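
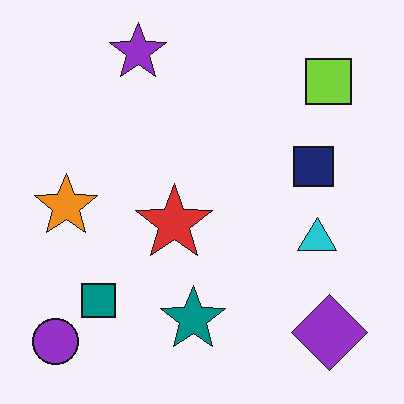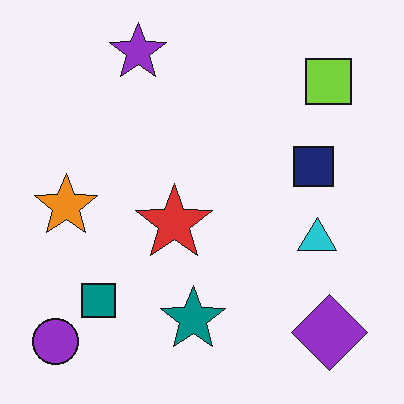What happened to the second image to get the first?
This is the original image JPEG-compressed with visible artifacts.

Blocky 8×8 compression artifacts appear around shape edges and the flat background shows ringing — characteristic JPEG degradation.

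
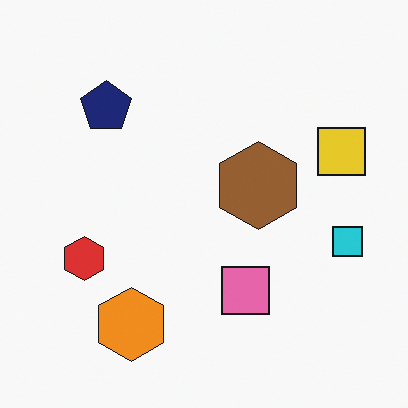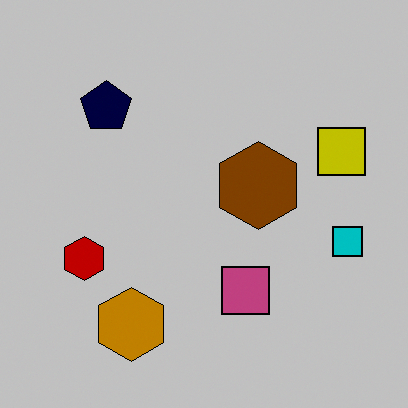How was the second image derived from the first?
The image was aggressively posterized.

Each flat color has snapped to a coarser quantized level — most visibly, the near-white background has dropped to a flat grey.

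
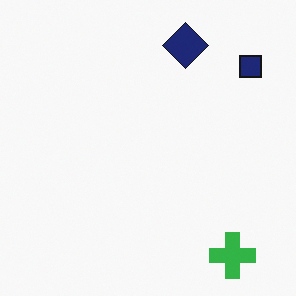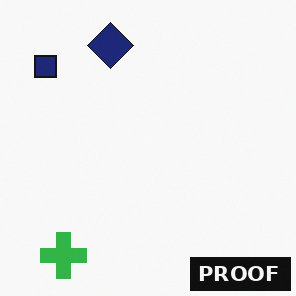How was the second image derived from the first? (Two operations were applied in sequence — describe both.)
This is the original image flipped horizontally (left ↔ right), then watermarked with the text "PROOF" in the lower-right corner.

The navy square is in the top-right of the first image and the top-left of the second — shapes on opposite sides of the vertical midline have swapped in a mirror flip. A dark label reading "PROOF" appears in the lower-right corner.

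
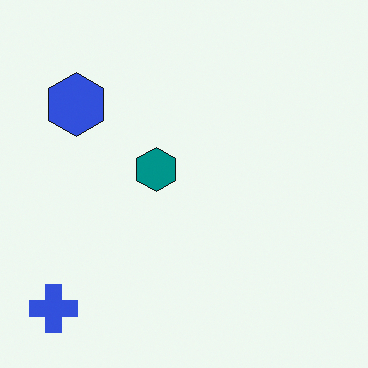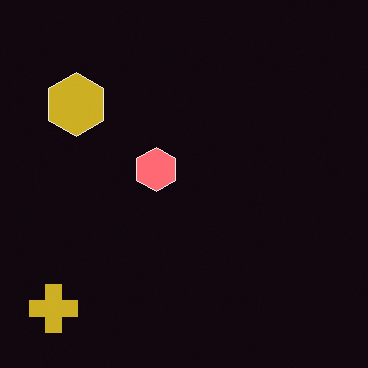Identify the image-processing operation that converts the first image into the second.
It was color-inverted (negative).

The light background has become dark and every shape's color is its complement — a photographic negative.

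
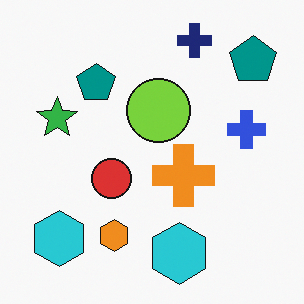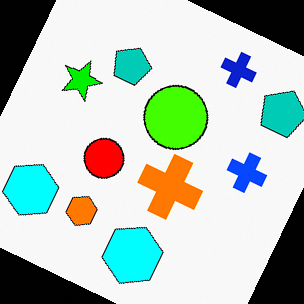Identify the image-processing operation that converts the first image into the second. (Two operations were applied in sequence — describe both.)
This is the original image rotated clockwise by a moderate amount, then heavily oversaturated.

Every shape is tilted by the same angle and the image corners show triangular fill wedges — a whole-image rotation by a non-right angle. All colors are more vivid — a global saturation change.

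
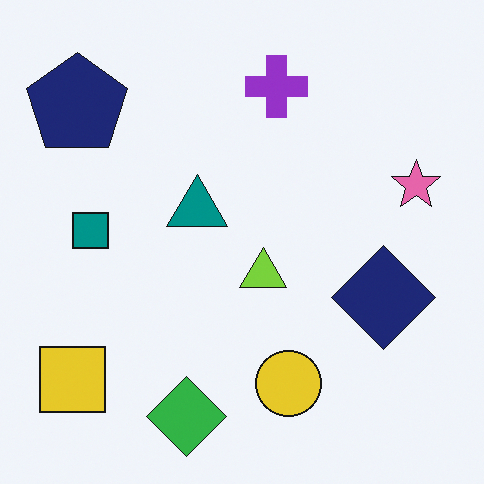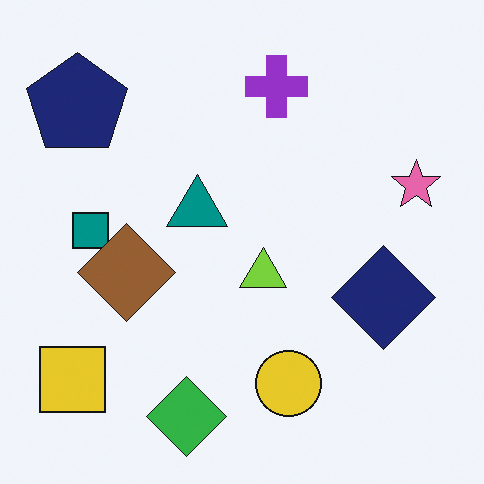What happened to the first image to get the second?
The image was overlaid with an additional brown diamond.

A brown diamond appears in the second image that is absent from the first.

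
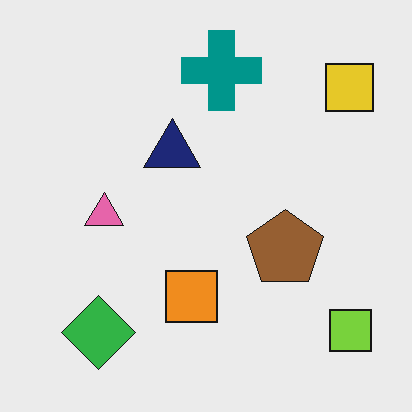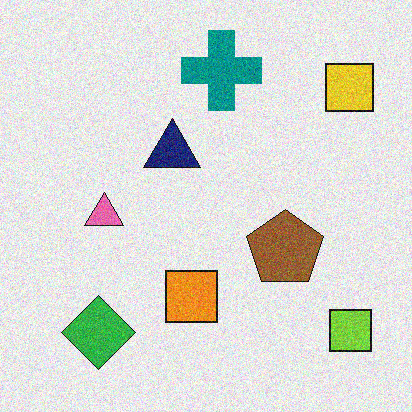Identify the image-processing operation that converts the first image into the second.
The transformation is: degraded with visible gaussian noise.

Random speckle covers the whole image, including the flat background.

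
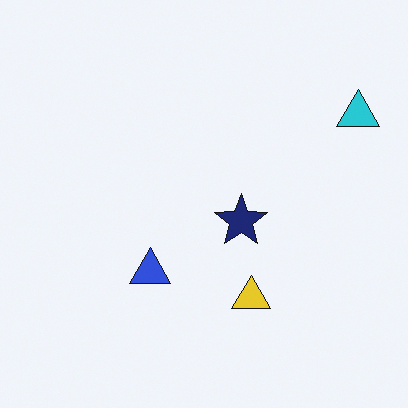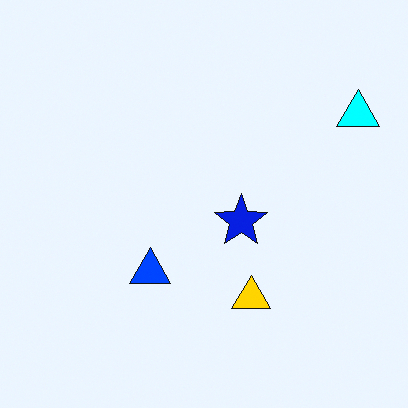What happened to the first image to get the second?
The image was heavily oversaturated.

All colors are more vivid — a global saturation change.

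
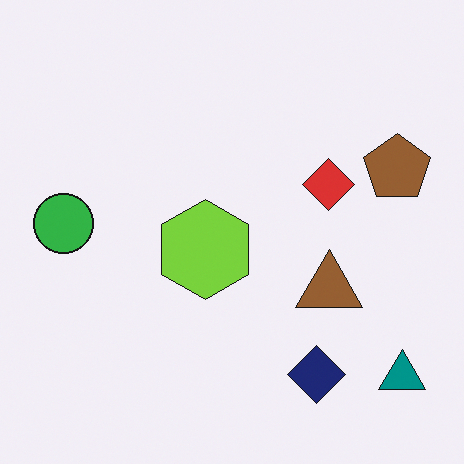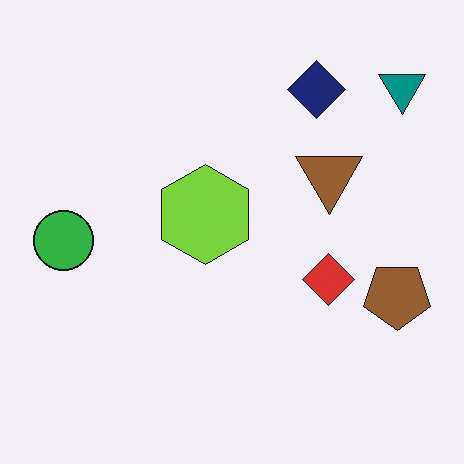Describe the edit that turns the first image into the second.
The transformation is: flipped vertically (top ↔ bottom).

The teal triangle is in the bottom-right of the first image and the top-right of the second — shapes on opposite sides of the horizontal midline have swapped in a mirror flip.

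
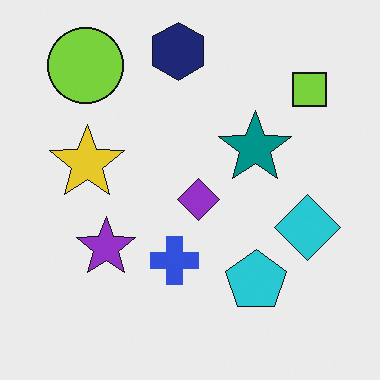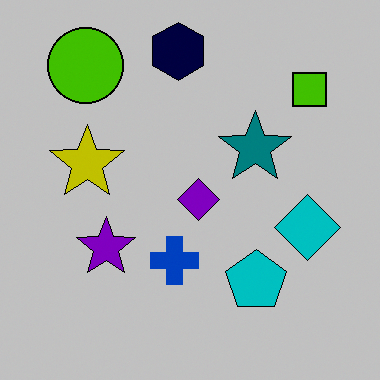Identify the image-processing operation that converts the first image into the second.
The image was aggressively posterized.

Each flat color has snapped to a coarser quantized level — most visibly, the near-white background has dropped to a flat grey.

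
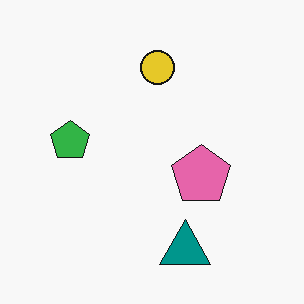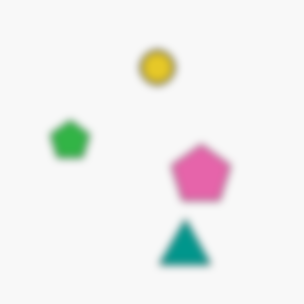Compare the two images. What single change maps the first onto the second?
The image was noticeably gaussian-blurred.

Shape edges and outlines are uniformly softened across the whole image.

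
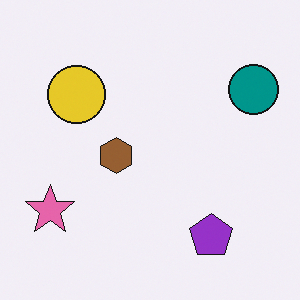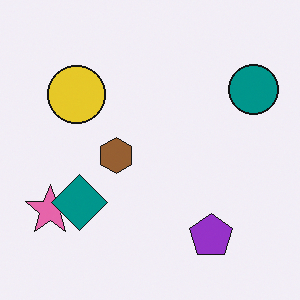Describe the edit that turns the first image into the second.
The transformation is: overlaid with an additional teal diamond.

A teal diamond appears in the second image that is absent from the first.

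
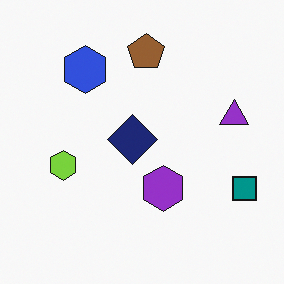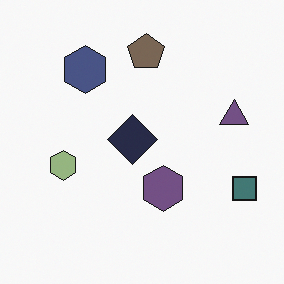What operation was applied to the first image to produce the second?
This is the original image made much more muted (saturation change).

All colors are more muted and greyish — a global saturation change.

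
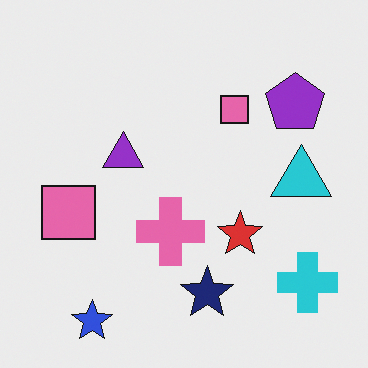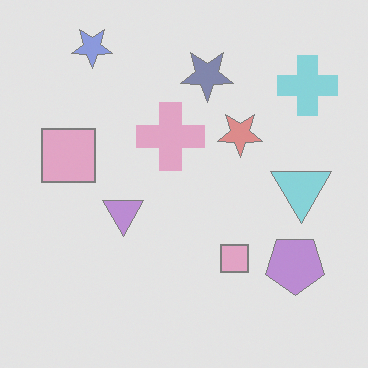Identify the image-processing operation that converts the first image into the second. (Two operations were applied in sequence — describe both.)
Flipped vertically (top ↔ bottom), then washed out (contrast reduced).

The blue star is in the bottom-left of the first image and the top-left of the second — shapes on opposite sides of the horizontal midline have swapped in a mirror flip. Tones are pushed toward mid-grey across the whole image — a global contrast change.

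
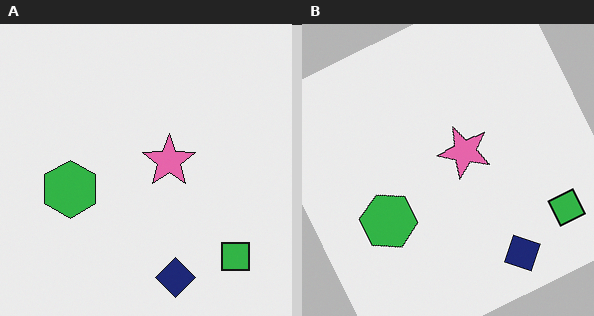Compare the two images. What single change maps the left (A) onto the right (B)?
The transformation is: rotated counter-clockwise by a clearly visible amount.

Every shape is tilted by the same angle and the image corners show triangular fill wedges — a whole-image rotation by a non-right angle.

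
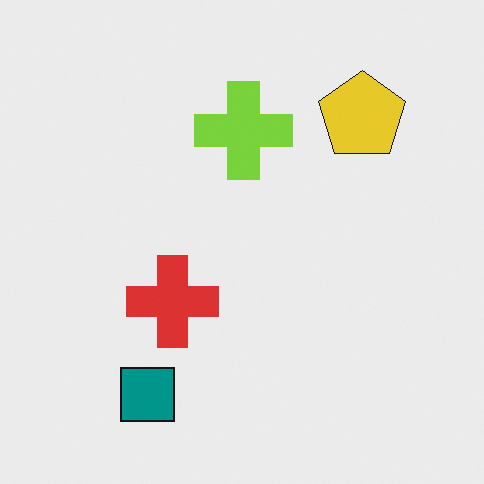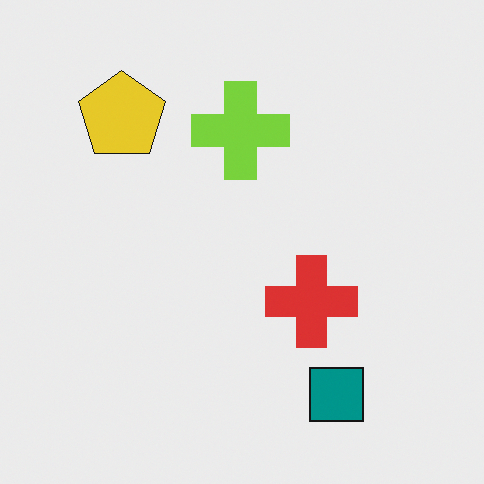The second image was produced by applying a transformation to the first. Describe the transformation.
Flipped horizontally (left ↔ right).

The yellow pentagon is in the top-right of the first image and the top-left of the second — shapes on opposite sides of the vertical midline have swapped in a mirror flip.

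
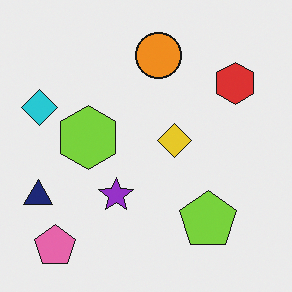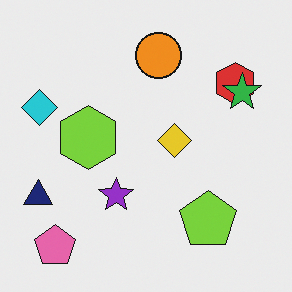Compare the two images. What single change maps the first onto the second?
The second image is the first overlaid with an additional green star.

A green star appears in the second image that is absent from the first.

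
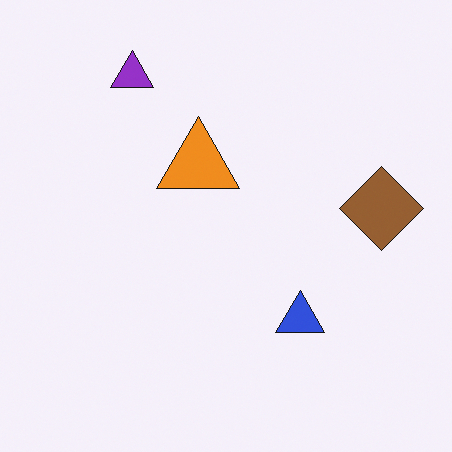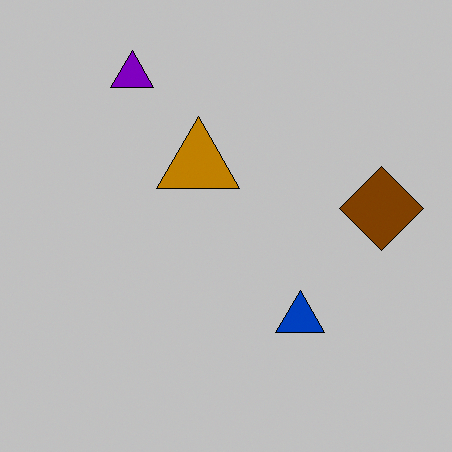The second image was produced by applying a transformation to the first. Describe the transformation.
Heavily posterized to just a handful of flat colors.

Each flat color has snapped to a coarser quantized level — most visibly, the near-white background has dropped to a flat grey.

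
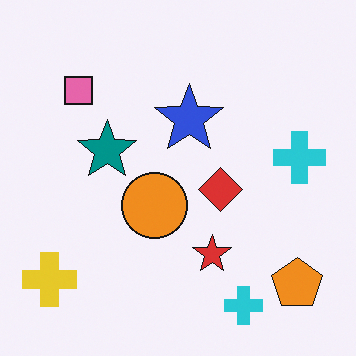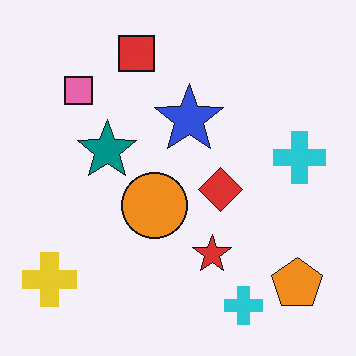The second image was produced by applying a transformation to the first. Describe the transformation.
The second image is the first overlaid with an additional red square.

A red square appears in the second image that is absent from the first.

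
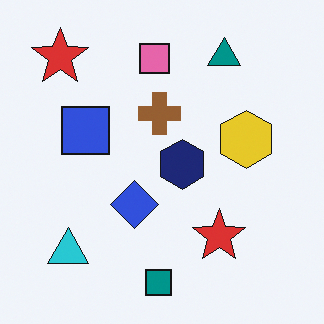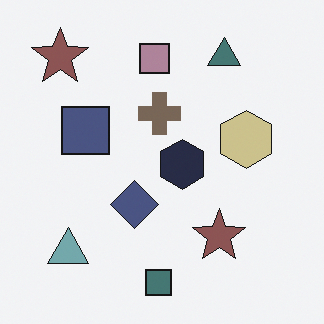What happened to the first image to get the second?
The second image is the first made much more muted (saturation change).

All colors are more muted and greyish — a global saturation change.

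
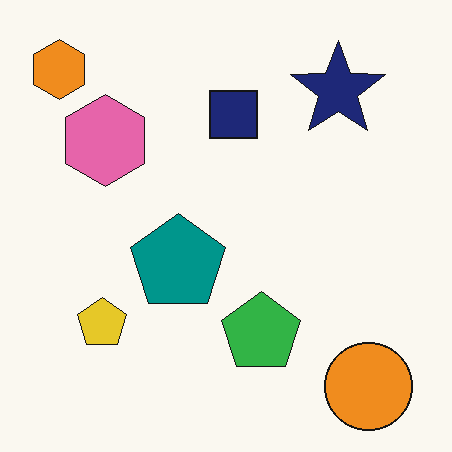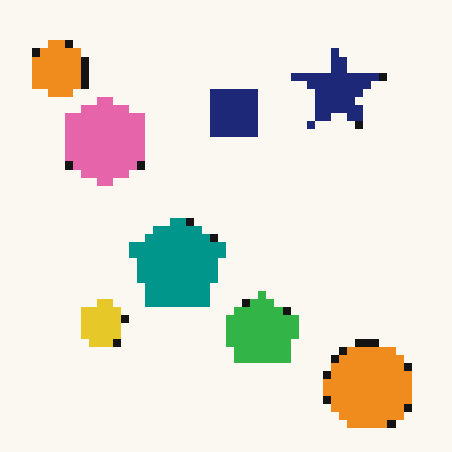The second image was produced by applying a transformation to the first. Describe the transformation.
The image was pixelated into visible square blocks.

Shapes are reduced to large square blocks; fine edges and outlines are lost — a downscale-then-upscale (mosaic) effect.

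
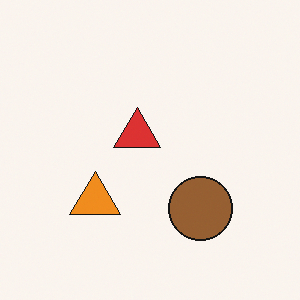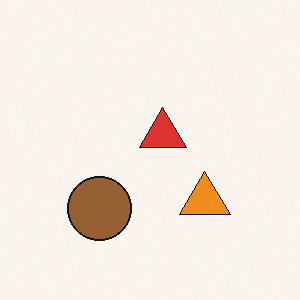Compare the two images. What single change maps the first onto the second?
Flipped horizontally (left ↔ right).

The orange triangle is in the left of the first image and the right of the second — shapes on opposite sides of the vertical midline have swapped in a mirror flip.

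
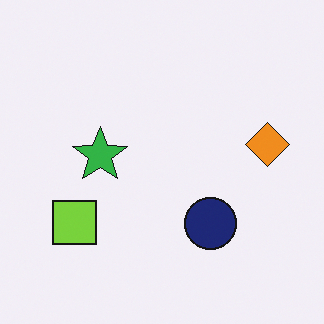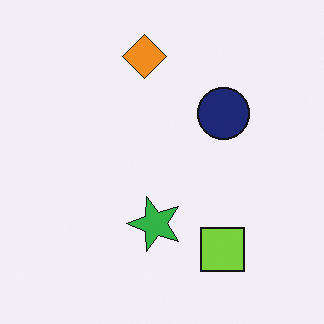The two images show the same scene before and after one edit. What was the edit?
Rotated 90° counter-clockwise.

The orange diamond sits in the right of the first image and the top of the second — consistent with a whole-image 90° counter-clockwise rotation.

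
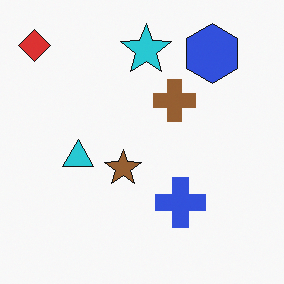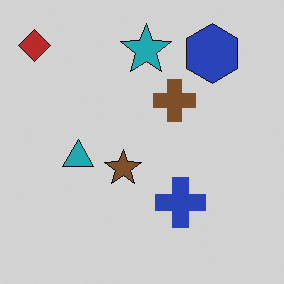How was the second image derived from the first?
The second image is the first slightly darkened.

Every pixel — background and shapes alike — is uniformly darkened.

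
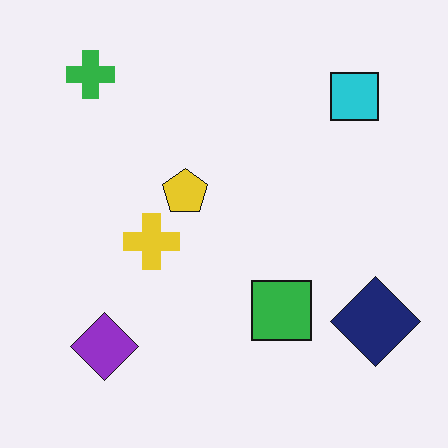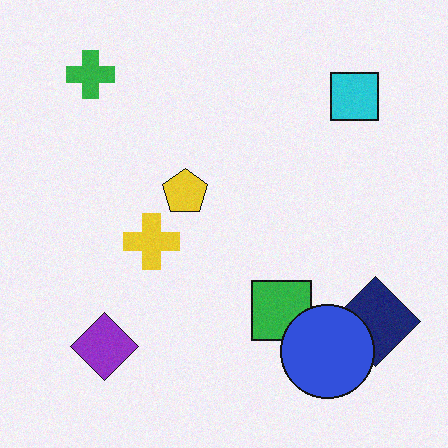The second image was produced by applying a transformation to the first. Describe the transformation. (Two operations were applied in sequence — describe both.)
The image was degraded with subtle gaussian noise, then overlaid with an additional blue circle.

Random speckle covers the whole image, including the flat background. A blue circle appears in the second image that is absent from the first.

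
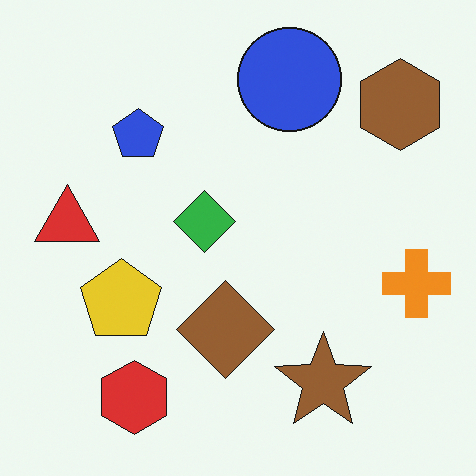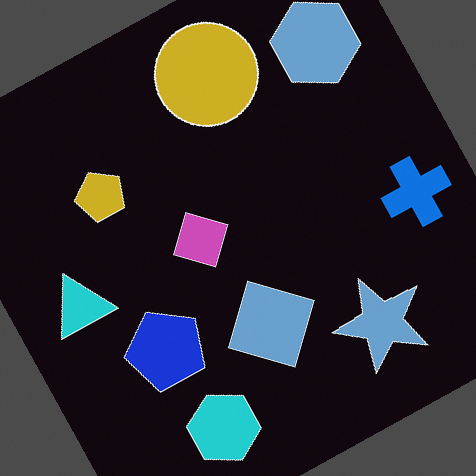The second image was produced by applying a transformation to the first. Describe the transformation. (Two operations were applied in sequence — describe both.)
Rotated counter-clockwise by a moderate amount, then color-inverted (negative).

Every shape is tilted by the same angle and the image corners show triangular fill wedges — a whole-image rotation by a non-right angle. The light background has become dark and every shape's color is its complement — a photographic negative.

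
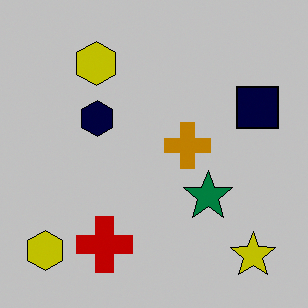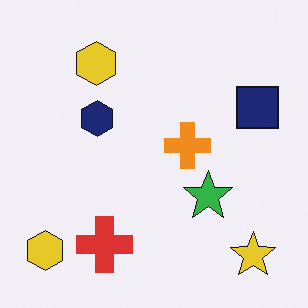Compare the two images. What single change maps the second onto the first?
Heavily posterized to just a handful of flat colors.

Each flat color has snapped to a coarser quantized level — most visibly, the near-white background has dropped to a flat grey.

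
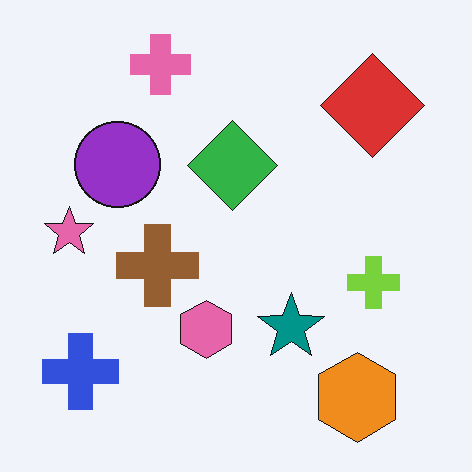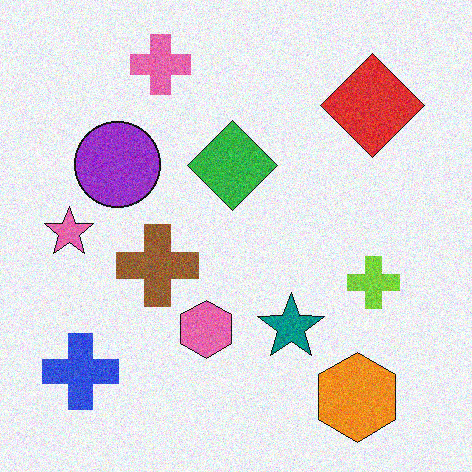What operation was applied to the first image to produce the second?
The image was degraded with moderate additive noise.

Random speckle covers the whole image, including the flat background.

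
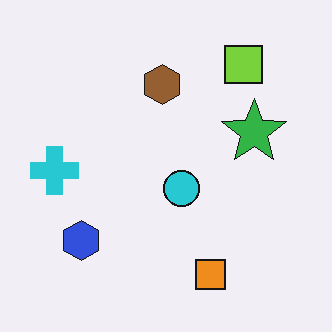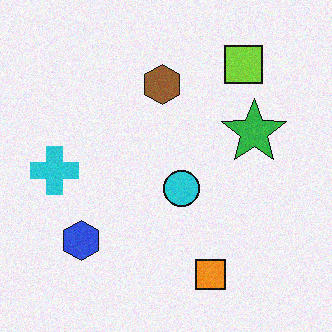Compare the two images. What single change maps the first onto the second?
Degraded with light additive noise.

Random speckle covers the whole image, including the flat background.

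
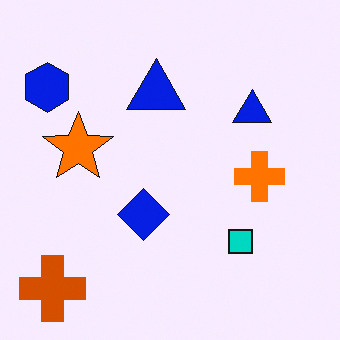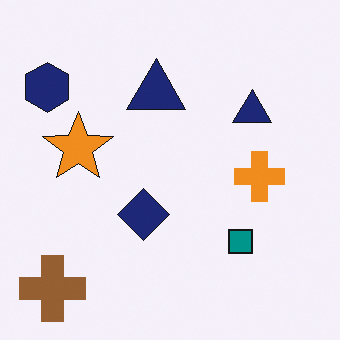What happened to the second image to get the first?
It was heavily oversaturated.

All colors are more vivid — a global saturation change.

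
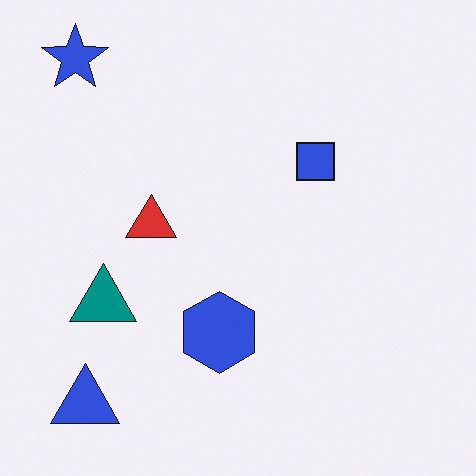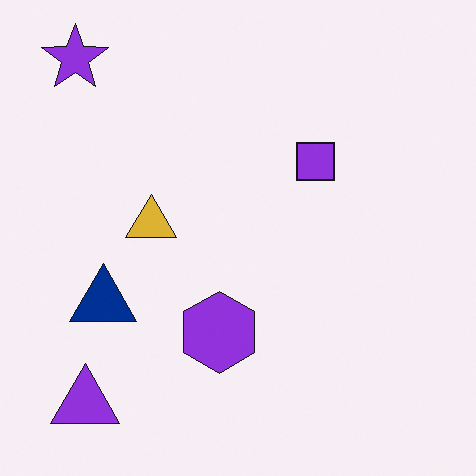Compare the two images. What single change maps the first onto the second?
It was hue-shifted by a small amount.

Every shape's color has rotated by the same amount around the hue wheel — a uniform hue shift.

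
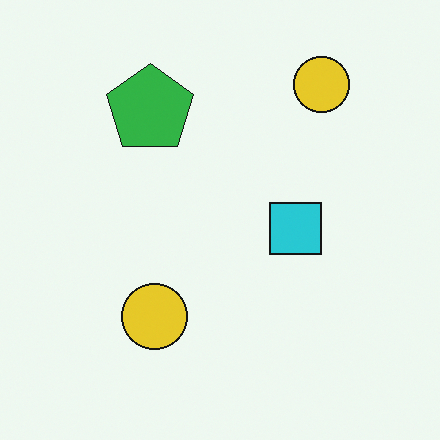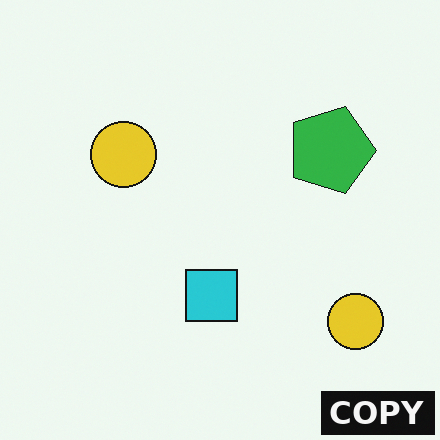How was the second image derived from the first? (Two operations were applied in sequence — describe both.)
Rotated 90° clockwise, then watermarked with the text "COPY" in the lower-right corner.

The green pentagon sits in the top of the first image and the right of the second — consistent with a whole-image 90° clockwise rotation. A dark label reading "COPY" appears in the lower-right corner.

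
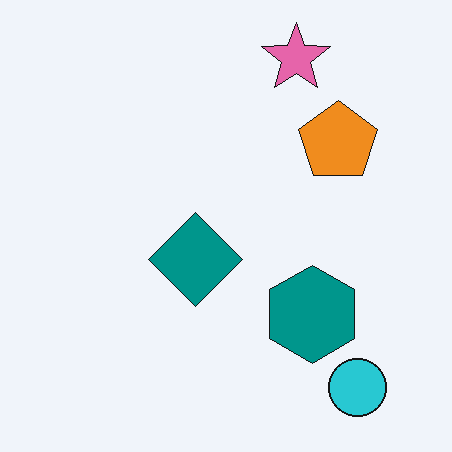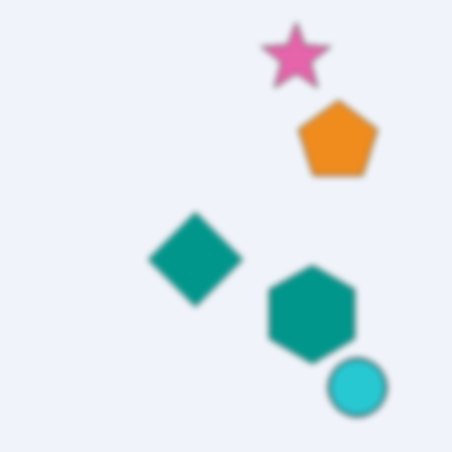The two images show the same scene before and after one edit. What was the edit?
It was noticeably gaussian-blurred.

Shape edges and outlines are uniformly softened across the whole image.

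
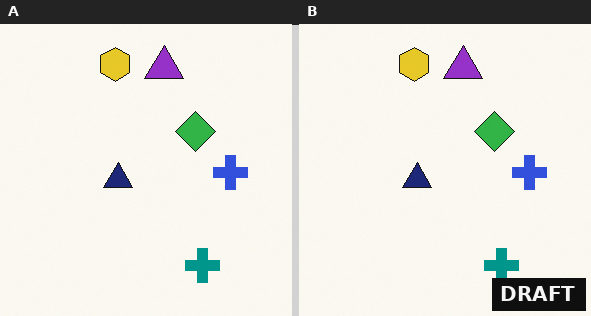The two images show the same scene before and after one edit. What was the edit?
The transformation is: watermarked with the text "DRAFT" in the lower-right corner.

A dark label reading "DRAFT" appears in the lower-right corner.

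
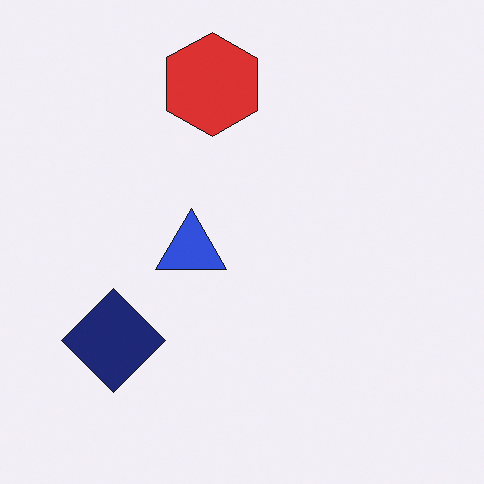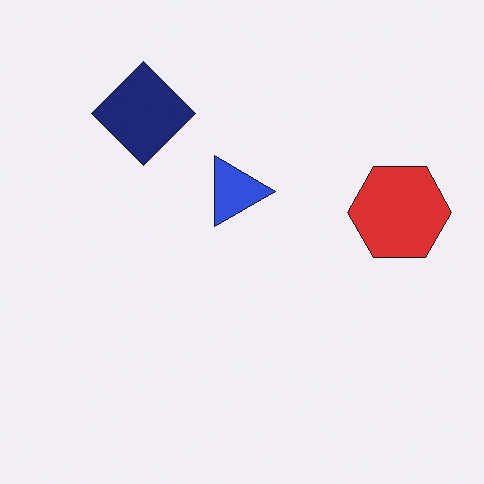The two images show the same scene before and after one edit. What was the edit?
The transformation is: rotated 90° clockwise.

The navy diamond sits in the bottom-left of the first image and the top-left of the second — consistent with a whole-image 90° clockwise rotation.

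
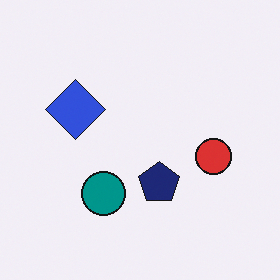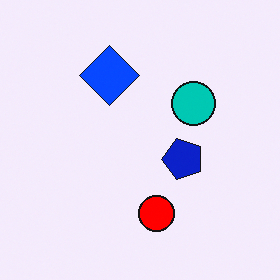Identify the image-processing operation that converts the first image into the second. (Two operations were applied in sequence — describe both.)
The image was heavily oversaturated, then transposed (reflected across the top-left ↔ bottom-right diagonal).

All colors are more vivid — a global saturation change. Shapes have swapped their row and column positions — what was in the top-right is now in the bottom-left — a diagonal reflection.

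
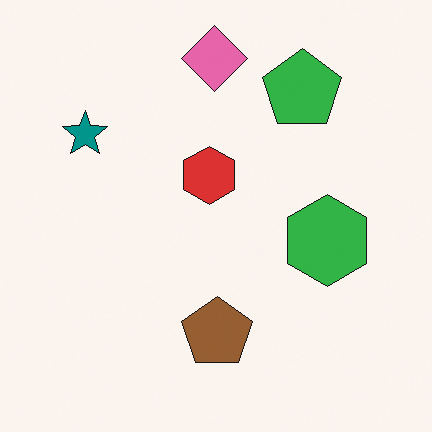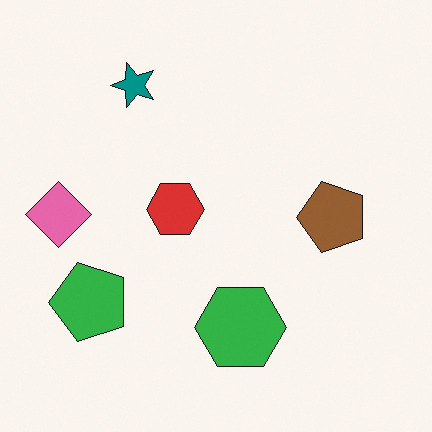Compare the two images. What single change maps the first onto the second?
The image was transposed (reflected across the top-left ↔ bottom-right diagonal).

Shapes have swapped their row and column positions — what was in the top-right is now in the bottom-left — a diagonal reflection.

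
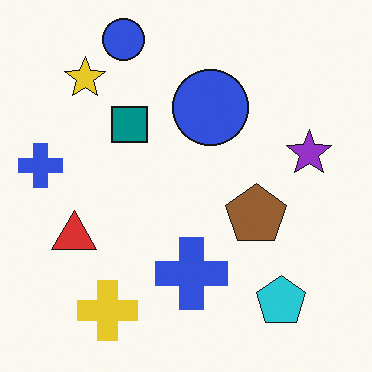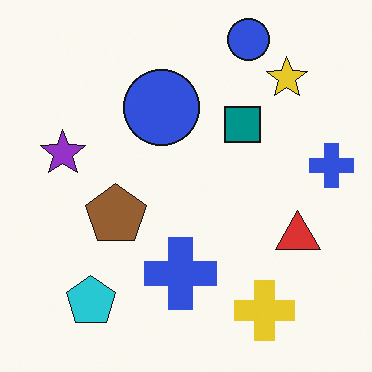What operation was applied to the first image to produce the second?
The second image is the first flipped horizontally (left ↔ right).

The purple star is in the right of the first image and the left of the second — shapes on opposite sides of the vertical midline have swapped in a mirror flip.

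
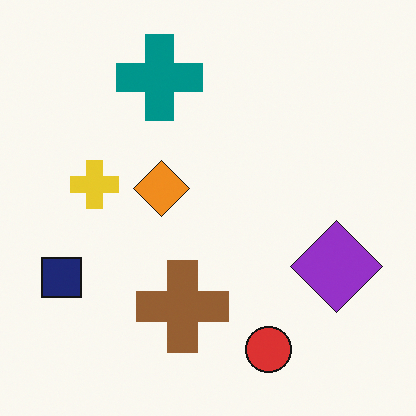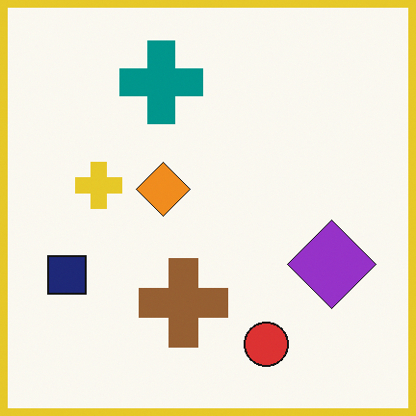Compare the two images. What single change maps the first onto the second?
The second image is the first framed with a yellow border.

A solid yellow frame runs around the edge of the second image, with the content slightly shrunk inside it.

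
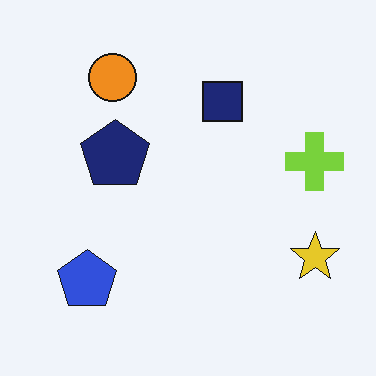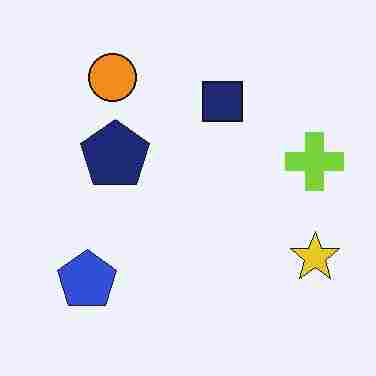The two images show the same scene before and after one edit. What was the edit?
The second image is the first heavily JPEG-compressed with obvious blocking artifacts.

Blocky 8×8 compression artifacts appear around shape edges and the flat background shows ringing — characteristic JPEG degradation.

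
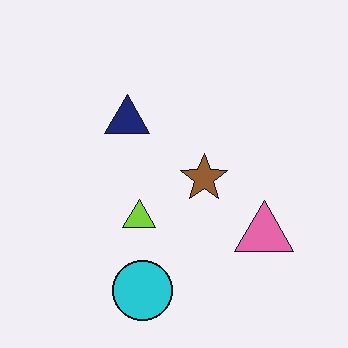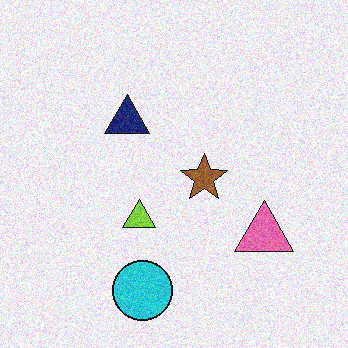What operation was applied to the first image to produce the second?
This is the original image degraded with moderate additive noise.

Random speckle covers the whole image, including the flat background.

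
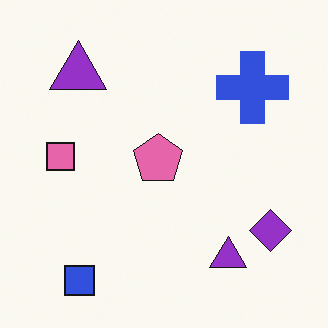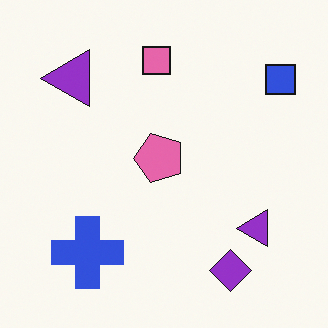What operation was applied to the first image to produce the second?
The transformation is: transposed (reflected across the top-left ↔ bottom-right diagonal).

Shapes have swapped their row and column positions — what was in the top-right is now in the bottom-left — a diagonal reflection.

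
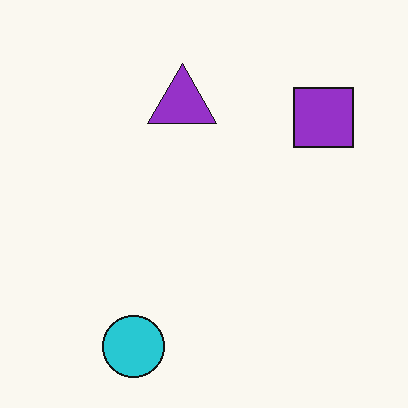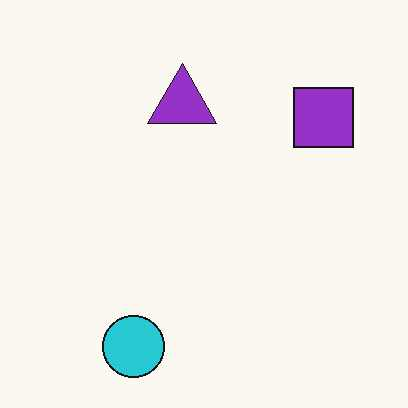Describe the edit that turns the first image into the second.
JPEG-compressed with visible artifacts.

Blocky 8×8 compression artifacts appear around shape edges and the flat background shows ringing — characteristic JPEG degradation.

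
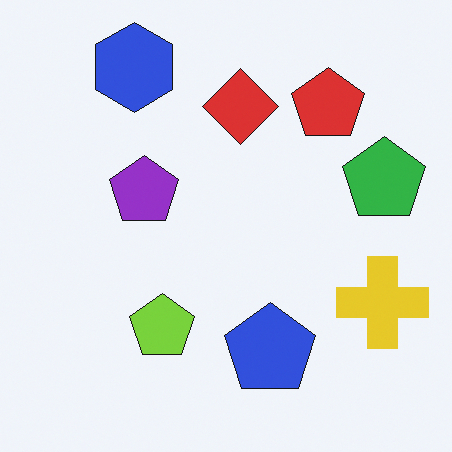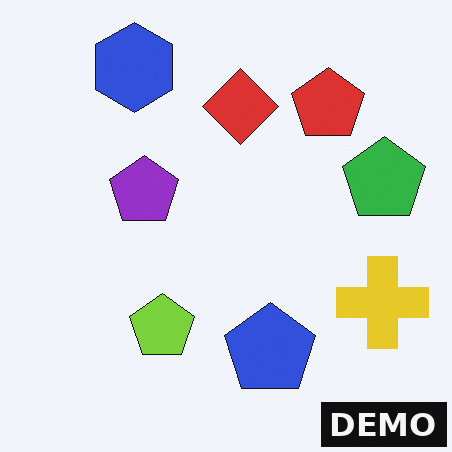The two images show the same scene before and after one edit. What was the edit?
This is the original image watermarked with the text "DEMO" in the lower-right corner.

A dark label reading "DEMO" appears in the lower-right corner.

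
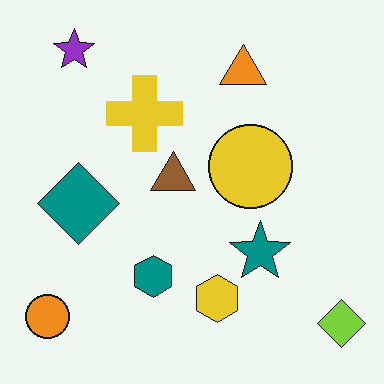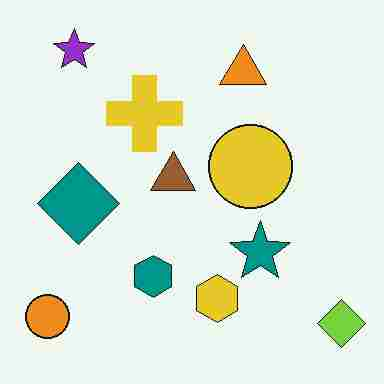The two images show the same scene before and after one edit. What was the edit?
The image was degraded with heavy JPEG compression.

Blocky 8×8 compression artifacts appear around shape edges and the flat background shows ringing — characteristic JPEG degradation.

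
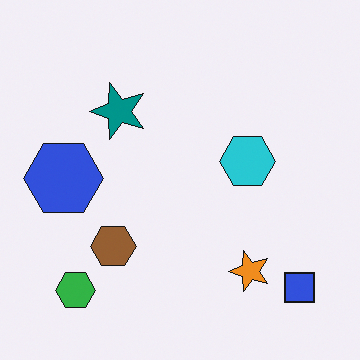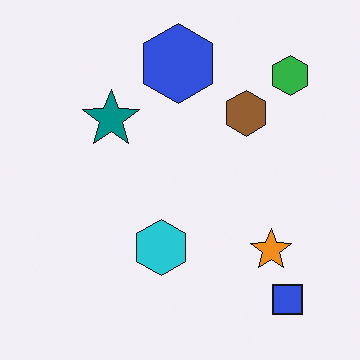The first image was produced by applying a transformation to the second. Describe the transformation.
Transposed (reflected across the top-left ↔ bottom-right diagonal).

Shapes have swapped their row and column positions — what was in the top-right is now in the bottom-left — a diagonal reflection.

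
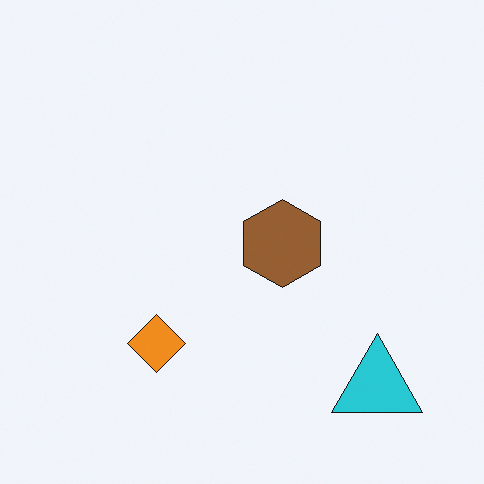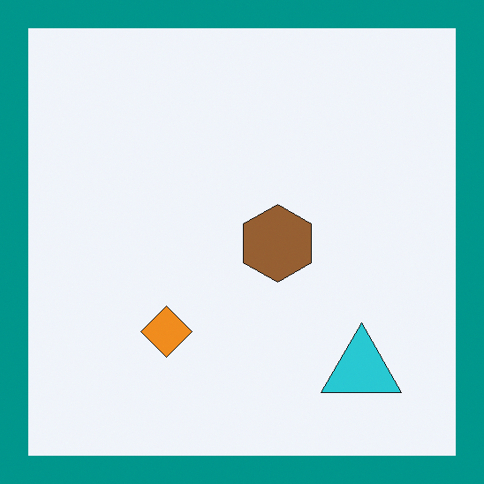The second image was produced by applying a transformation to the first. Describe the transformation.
The transformation is: framed with a teal border.

A solid teal frame runs around the edge of the second image, with the content slightly shrunk inside it.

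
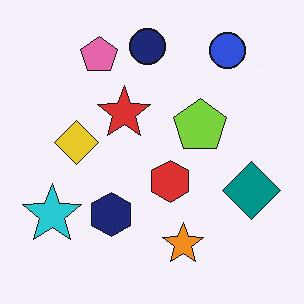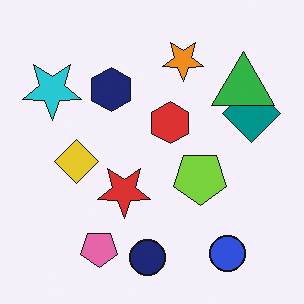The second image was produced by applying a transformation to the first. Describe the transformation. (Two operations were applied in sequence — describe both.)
This is the original image flipped vertically (top ↔ bottom), then overlaid with an additional green triangle.

The navy circle is in the top of the first image and the bottom of the second — shapes on opposite sides of the horizontal midline have swapped in a mirror flip. A green triangle appears in the second image that is absent from the first.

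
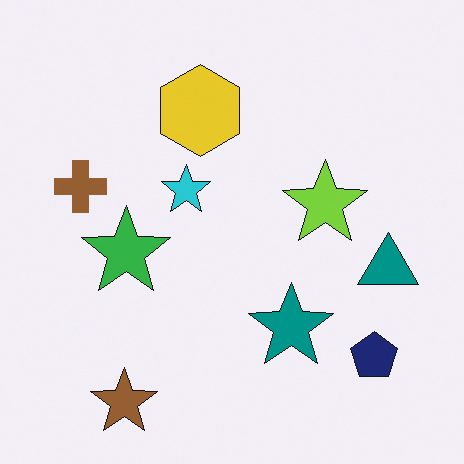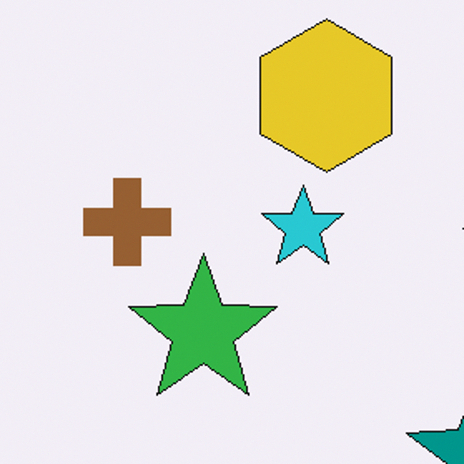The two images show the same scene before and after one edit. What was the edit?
The second image is the first cropped to a noticeably smaller region and rescaled.

The visible shapes are larger and the field of view is narrower; shapes near the original edges may be partly or wholly outside the frame — a crop-and-rescale.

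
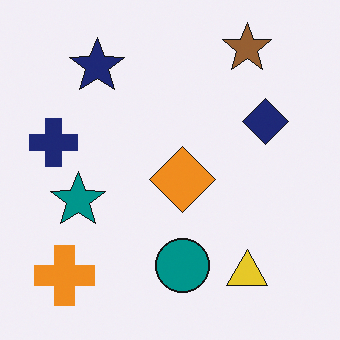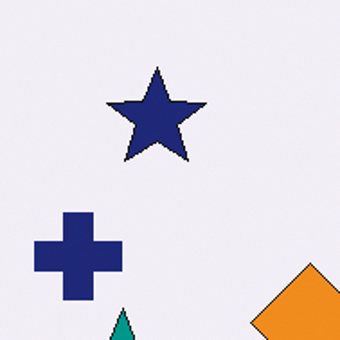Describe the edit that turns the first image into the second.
The transformation is: cropped tightly and scaled back up.

The visible shapes are larger and the field of view is narrower; shapes near the original edges may be partly or wholly outside the frame — a crop-and-rescale.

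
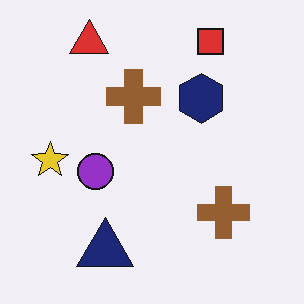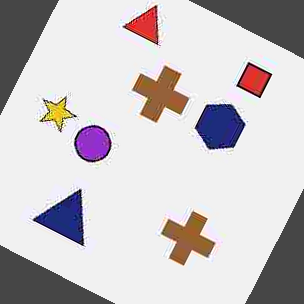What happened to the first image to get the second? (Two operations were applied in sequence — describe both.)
Heavily JPEG-compressed with obvious blocking artifacts, then rotated clockwise by a moderate amount.

Blocky 8×8 compression artifacts appear around shape edges and the flat background shows ringing — characteristic JPEG degradation. Every shape is tilted by the same angle and the image corners show triangular fill wedges — a whole-image rotation by a non-right angle.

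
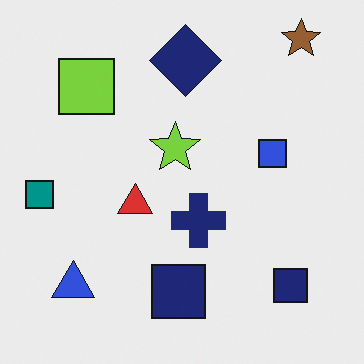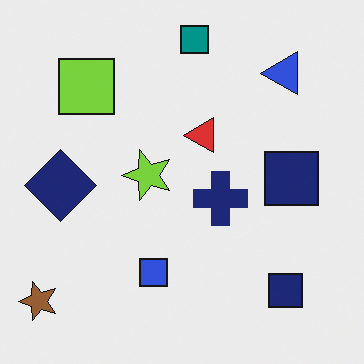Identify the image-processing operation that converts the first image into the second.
It was transposed (reflected across the top-left ↔ bottom-right diagonal).

Shapes have swapped their row and column positions — what was in the top-right is now in the bottom-left — a diagonal reflection.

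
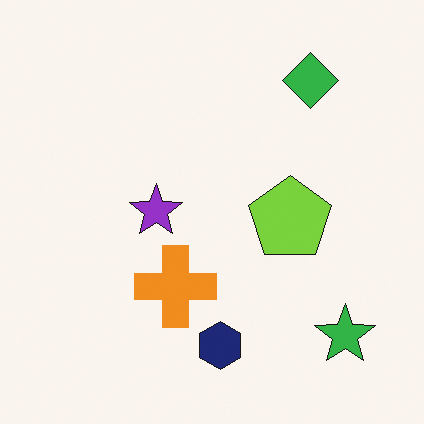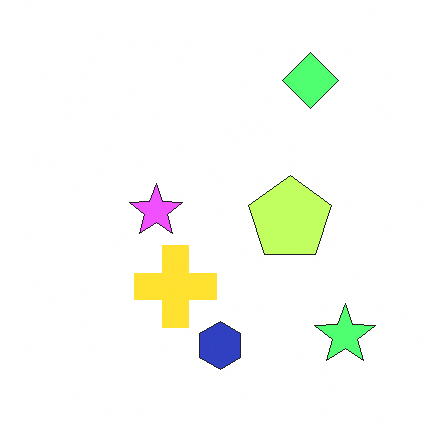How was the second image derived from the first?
The image was noticeably brightened.

Every pixel — background and shapes alike — is uniformly brightened.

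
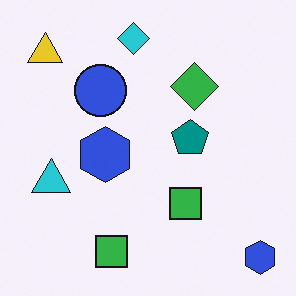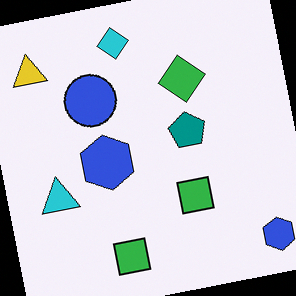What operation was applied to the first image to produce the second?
Rotated counter-clockwise by a few degrees.

Every shape is tilted by the same angle and the image corners show triangular fill wedges — a whole-image rotation by a non-right angle.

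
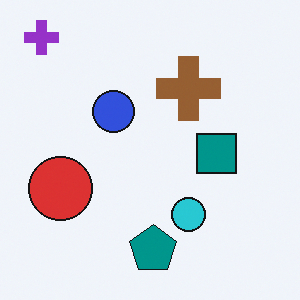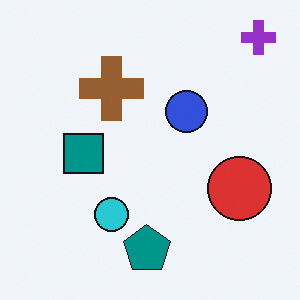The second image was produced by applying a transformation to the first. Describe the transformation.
It was flipped horizontally (left ↔ right).

The purple cross is in the top-left of the first image and the top-right of the second — shapes on opposite sides of the vertical midline have swapped in a mirror flip.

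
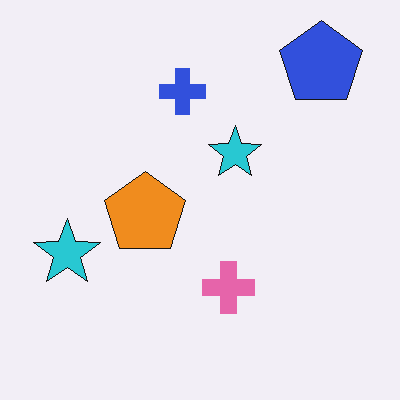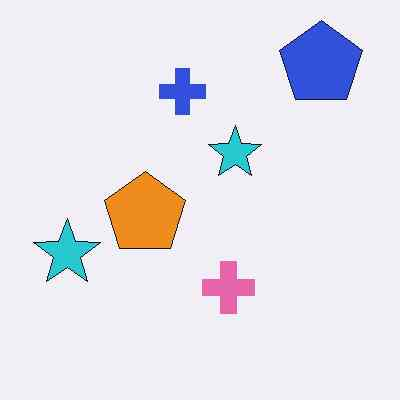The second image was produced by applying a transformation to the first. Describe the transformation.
The second image is the first JPEG-compressed with visible artifacts.

Blocky 8×8 compression artifacts appear around shape edges and the flat background shows ringing — characteristic JPEG degradation.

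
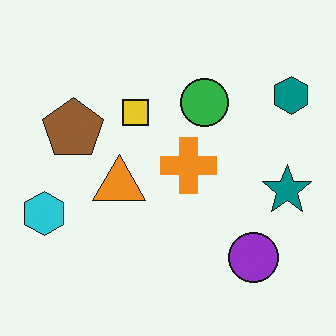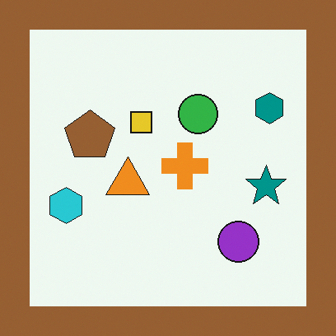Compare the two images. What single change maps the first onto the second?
This is the original image framed with a brown border.

A solid brown frame runs around the edge of the second image, with the content slightly shrunk inside it.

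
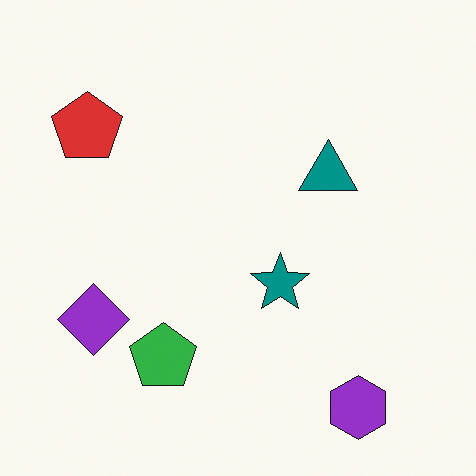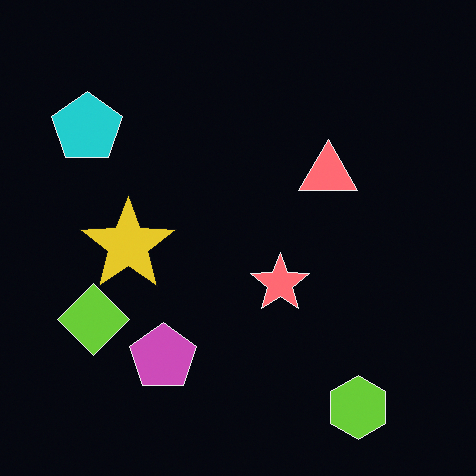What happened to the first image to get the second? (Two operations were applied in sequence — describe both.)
This is the original image color-inverted (negative), then overlaid with an additional yellow star.

The light background has become dark and every shape's color is its complement — a photographic negative. A yellow star appears in the second image that is absent from the first.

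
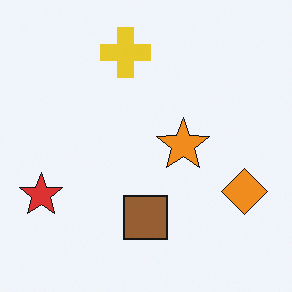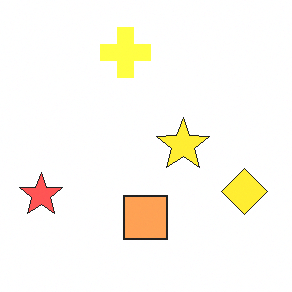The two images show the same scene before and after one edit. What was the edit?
Noticeably brightened.

Every pixel — background and shapes alike — is uniformly brightened.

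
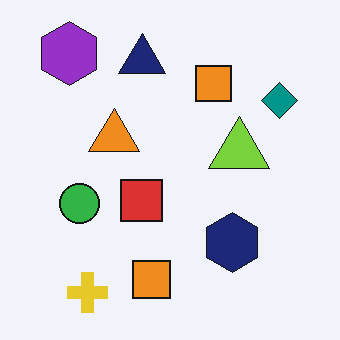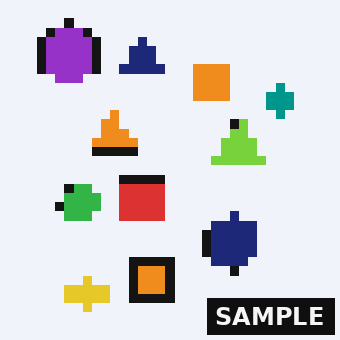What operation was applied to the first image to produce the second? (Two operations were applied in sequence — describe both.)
Heavily pixelated into large blocks, then watermarked with the text "SAMPLE" in the lower-right corner.

Shapes are reduced to large square blocks; fine edges and outlines are lost — a downscale-then-upscale (mosaic) effect. A dark label reading "SAMPLE" appears in the lower-right corner.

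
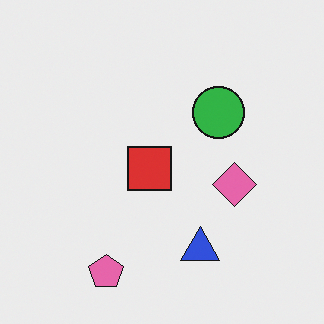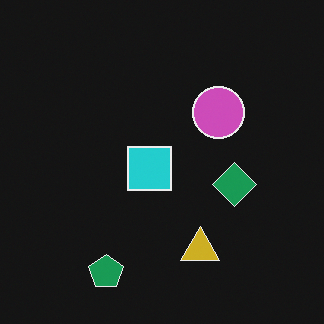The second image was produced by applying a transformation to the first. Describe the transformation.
Color-inverted (negative).

The light background has become dark and every shape's color is its complement — a photographic negative.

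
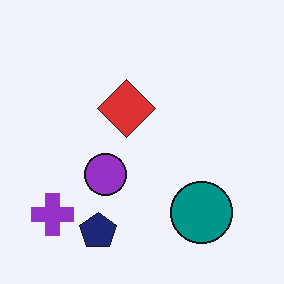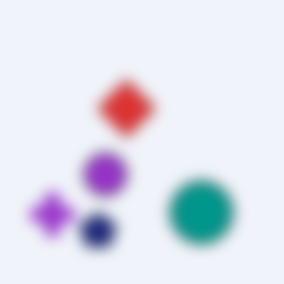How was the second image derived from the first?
The image was strongly gaussian-blurred.

Shape edges and outlines are uniformly softened across the whole image.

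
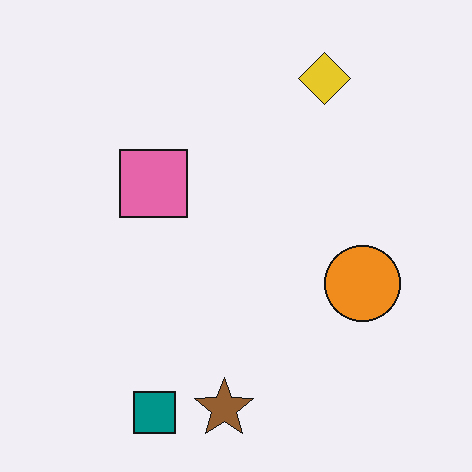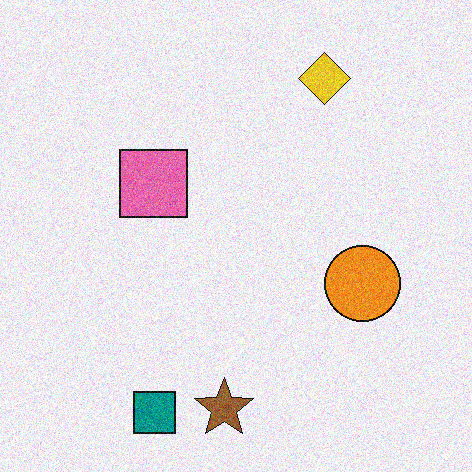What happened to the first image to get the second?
This is the original image degraded with moderate additive noise.

Random speckle covers the whole image, including the flat background.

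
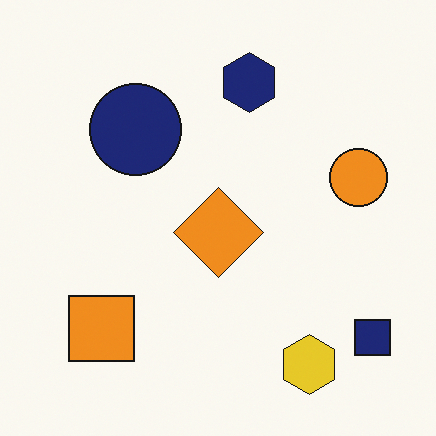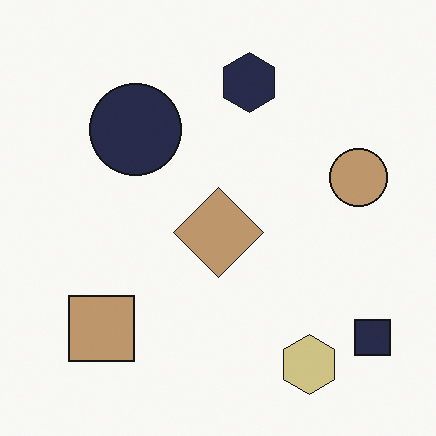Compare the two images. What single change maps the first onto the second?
Made much more muted (saturation change).

All colors are more muted and greyish — a global saturation change.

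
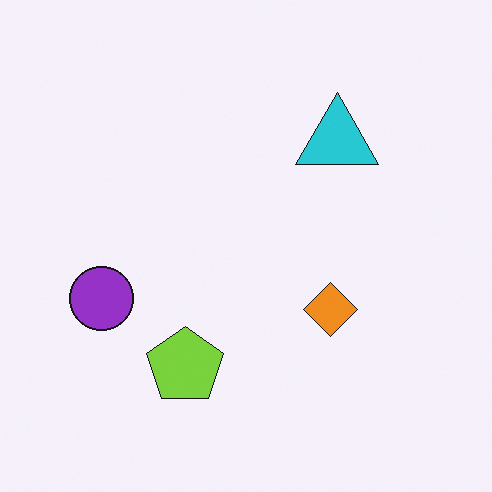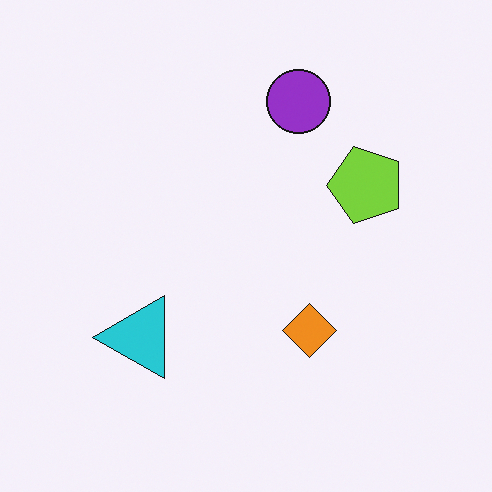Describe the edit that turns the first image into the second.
Transposed (reflected across the top-left ↔ bottom-right diagonal).

Shapes have swapped their row and column positions — what was in the top-right is now in the bottom-left — a diagonal reflection.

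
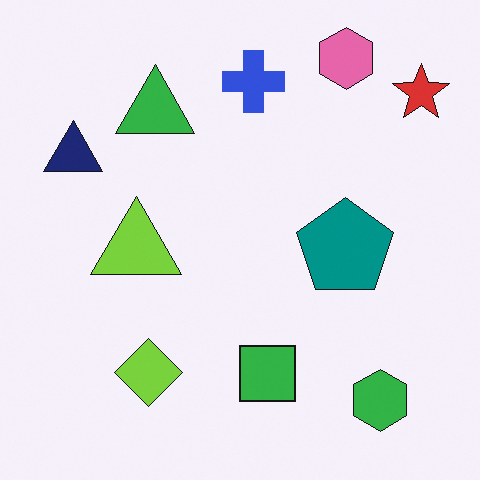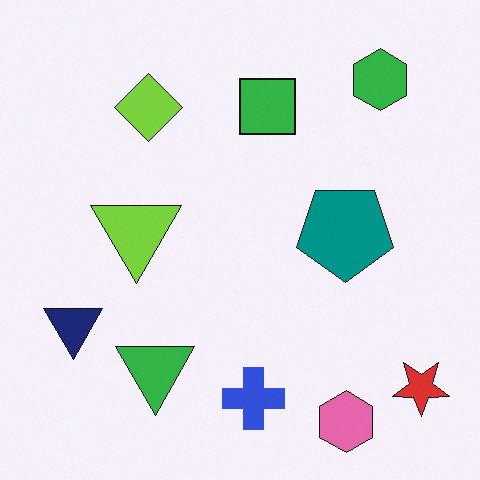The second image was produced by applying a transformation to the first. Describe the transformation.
The image was flipped vertically (top ↔ bottom).

The pink hexagon is in the top-right of the first image and the bottom-right of the second — shapes on opposite sides of the horizontal midline have swapped in a mirror flip.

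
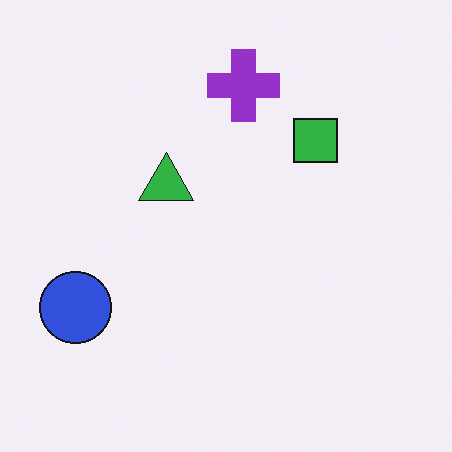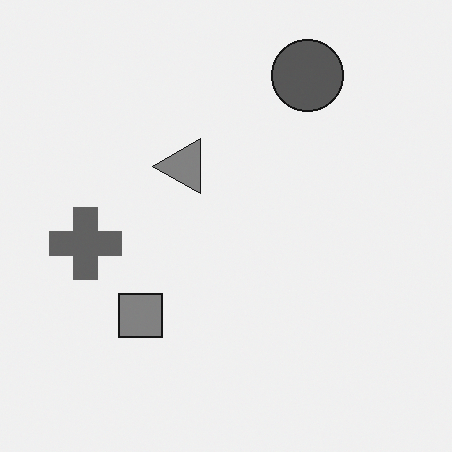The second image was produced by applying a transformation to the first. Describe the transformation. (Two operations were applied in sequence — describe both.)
This is the original image transposed (reflected across the top-left ↔ bottom-right diagonal), then converted to grayscale.

Shapes have swapped their row and column positions — what was in the top-right is now in the bottom-left — a diagonal reflection. All color is removed — every shape is now a shade of grey.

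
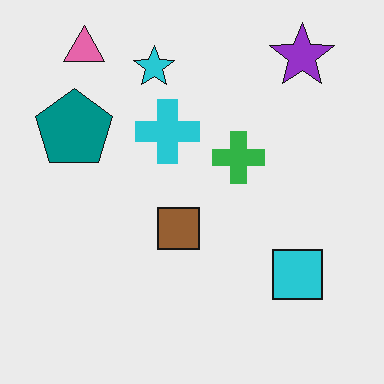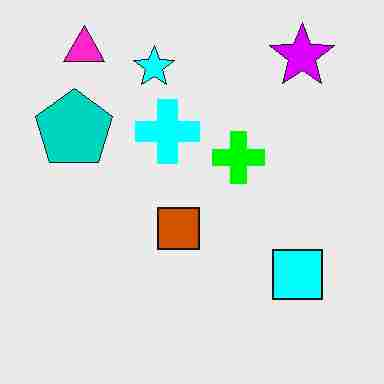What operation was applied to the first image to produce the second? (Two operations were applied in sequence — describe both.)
The transformation is: heavily oversaturated, then degraded with heavy JPEG compression.

All colors are more vivid — a global saturation change. Blocky 8×8 compression artifacts appear around shape edges and the flat background shows ringing — characteristic JPEG degradation.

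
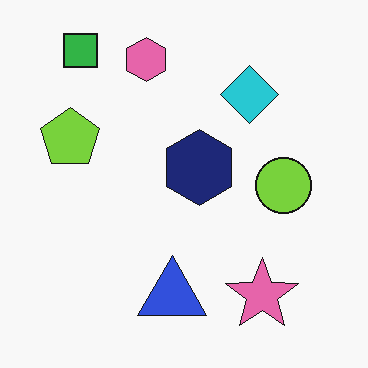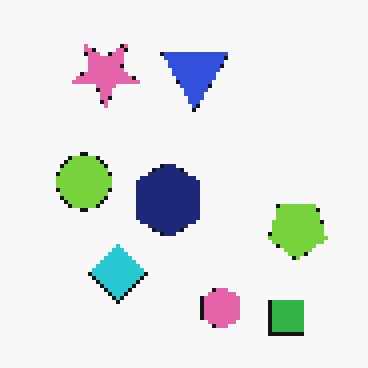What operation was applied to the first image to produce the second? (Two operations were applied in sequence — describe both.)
The transformation is: rotated 180°, then lightly pixelated (a mild mosaic effect).

The green square sits in the top-left of the first image and the bottom-right of the second — consistent with a whole-image 180° rotation. Shapes are reduced to large square blocks; fine edges and outlines are lost — a downscale-then-upscale (mosaic) effect.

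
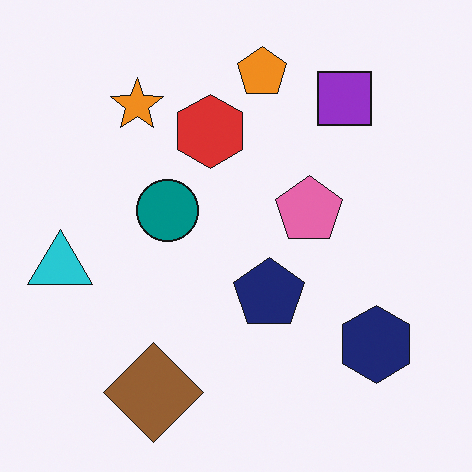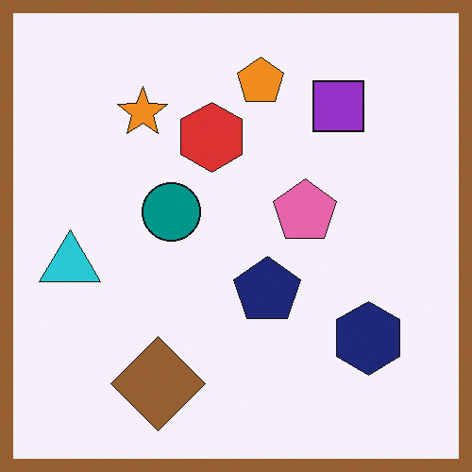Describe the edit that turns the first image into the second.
It was framed with a brown border.

A solid brown frame runs around the edge of the second image, with the content slightly shrunk inside it.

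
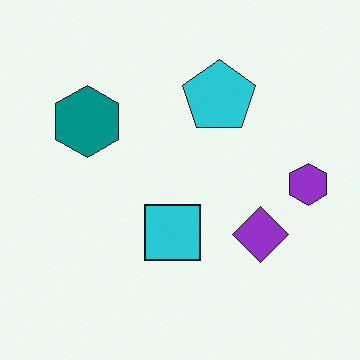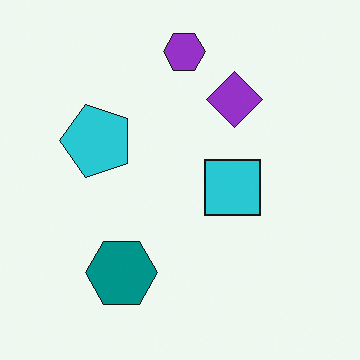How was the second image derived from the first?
It was rotated 90° counter-clockwise.

The purple hexagon sits in the right of the first image and the top of the second — consistent with a whole-image 90° counter-clockwise rotation.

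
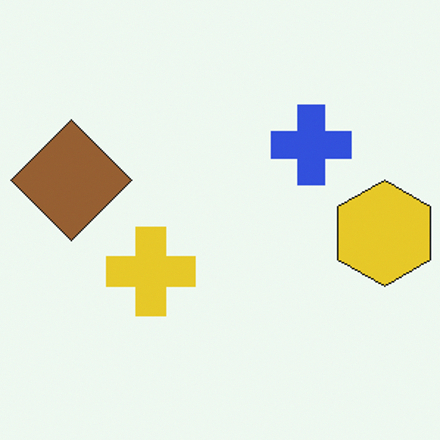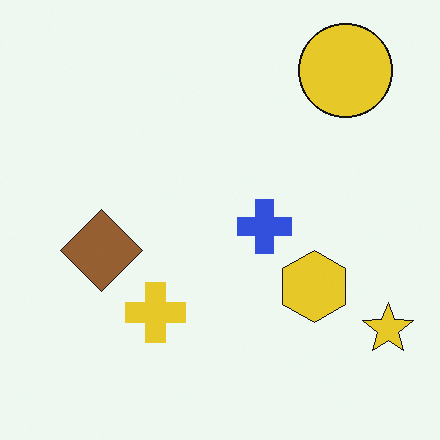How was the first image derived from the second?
This is the original image cropped slightly and scaled back up.

The visible shapes are larger and the field of view is narrower; shapes near the original edges may be partly or wholly outside the frame — a crop-and-rescale.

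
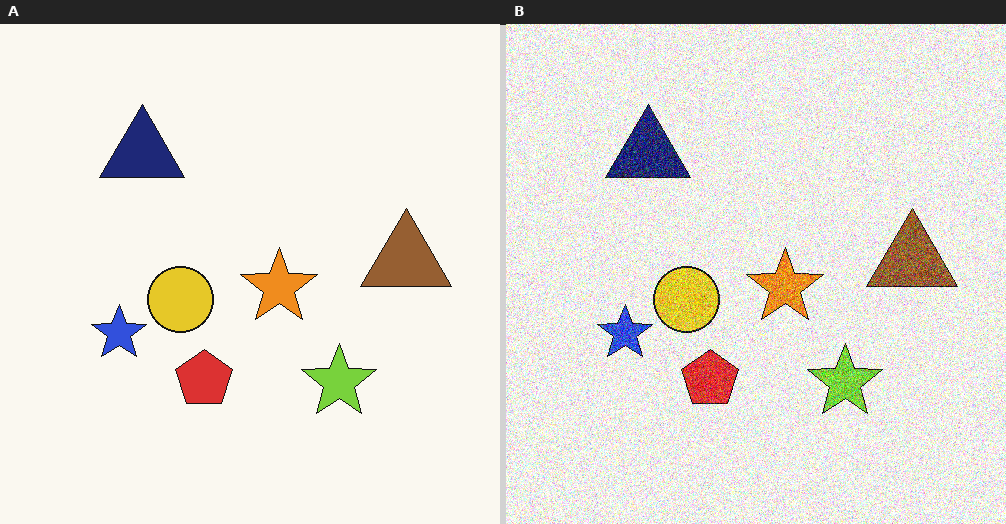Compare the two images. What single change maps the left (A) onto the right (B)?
The right (B) image is the left (A) degraded with a thick layer of grain.

Random speckle covers the whole image, including the flat background.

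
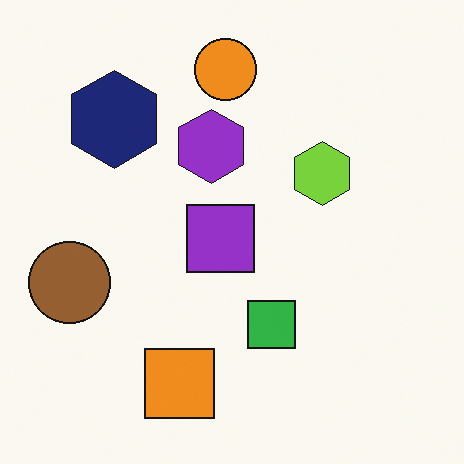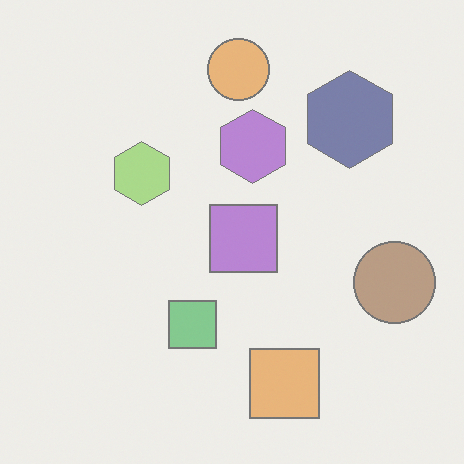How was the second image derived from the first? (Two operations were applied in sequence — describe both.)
The transformation is: flipped horizontally (left ↔ right), then given much lower contrast.

The brown circle is in the left of the first image and the right of the second — shapes on opposite sides of the vertical midline have swapped in a mirror flip. Tones are pushed toward mid-grey across the whole image — a global contrast change.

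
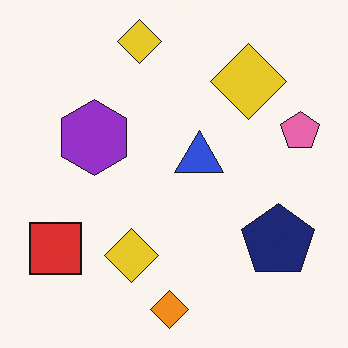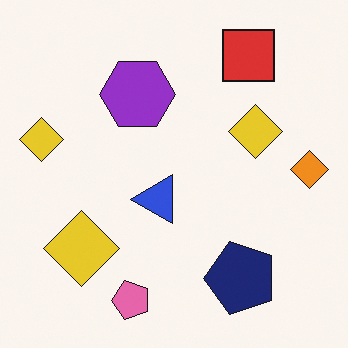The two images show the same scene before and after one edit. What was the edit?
The image was transposed (reflected across the top-left ↔ bottom-right diagonal).

Shapes have swapped their row and column positions — what was in the top-right is now in the bottom-left — a diagonal reflection.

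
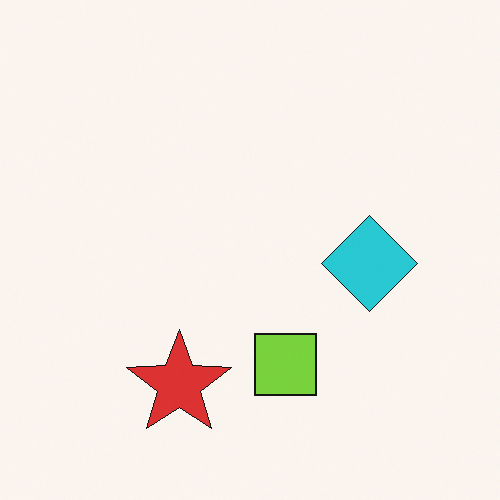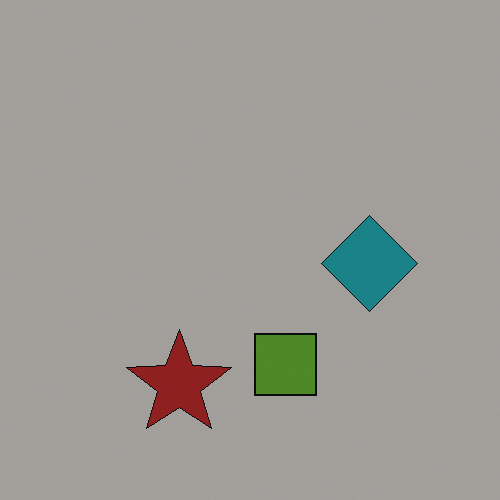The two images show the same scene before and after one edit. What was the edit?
This is the original image substantially darkened.

Every pixel — background and shapes alike — is uniformly darkened.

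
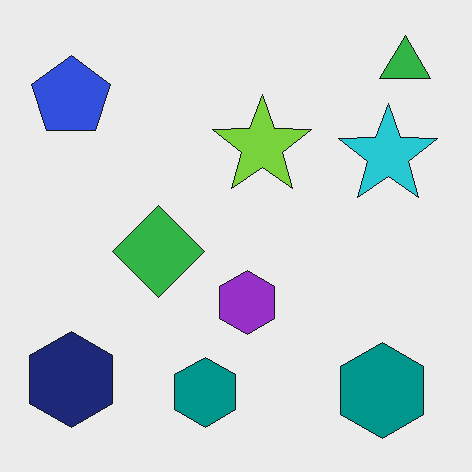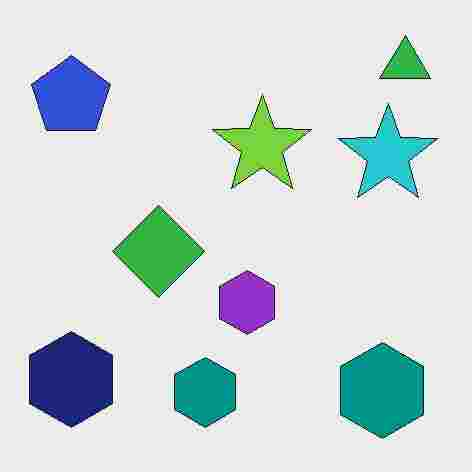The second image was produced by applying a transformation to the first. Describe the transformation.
The image was degraded with heavy JPEG compression.

Blocky 8×8 compression artifacts appear around shape edges and the flat background shows ringing — characteristic JPEG degradation.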